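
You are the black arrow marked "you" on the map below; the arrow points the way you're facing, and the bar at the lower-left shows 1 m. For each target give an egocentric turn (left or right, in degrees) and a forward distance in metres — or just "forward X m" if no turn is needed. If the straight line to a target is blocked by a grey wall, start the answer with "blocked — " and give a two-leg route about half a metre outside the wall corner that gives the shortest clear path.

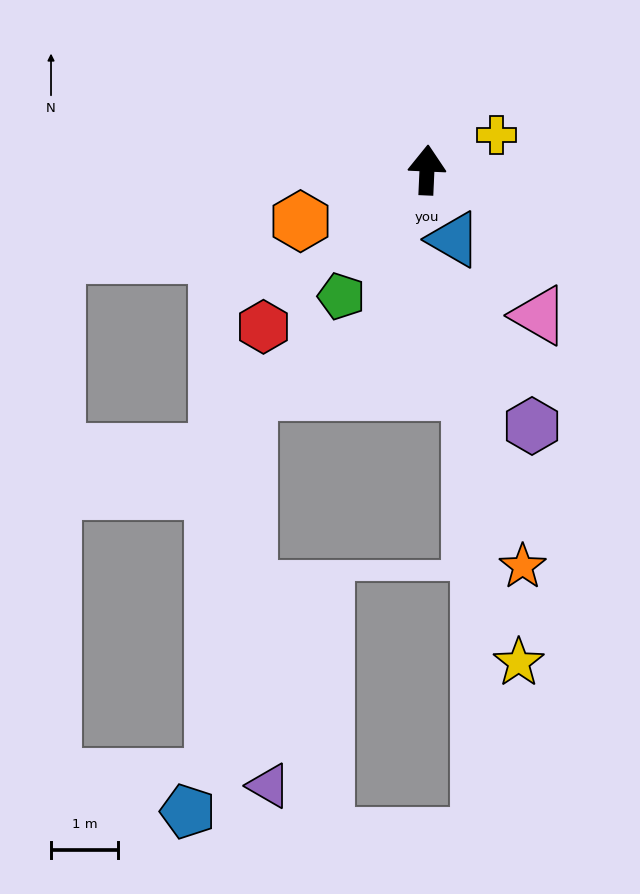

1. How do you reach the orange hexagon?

turn left 115°, forward 2.0 m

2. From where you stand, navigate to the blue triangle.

turn right 156°, forward 1.1 m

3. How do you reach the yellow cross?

turn right 61°, forward 1.2 m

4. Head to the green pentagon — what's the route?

turn left 148°, forward 2.3 m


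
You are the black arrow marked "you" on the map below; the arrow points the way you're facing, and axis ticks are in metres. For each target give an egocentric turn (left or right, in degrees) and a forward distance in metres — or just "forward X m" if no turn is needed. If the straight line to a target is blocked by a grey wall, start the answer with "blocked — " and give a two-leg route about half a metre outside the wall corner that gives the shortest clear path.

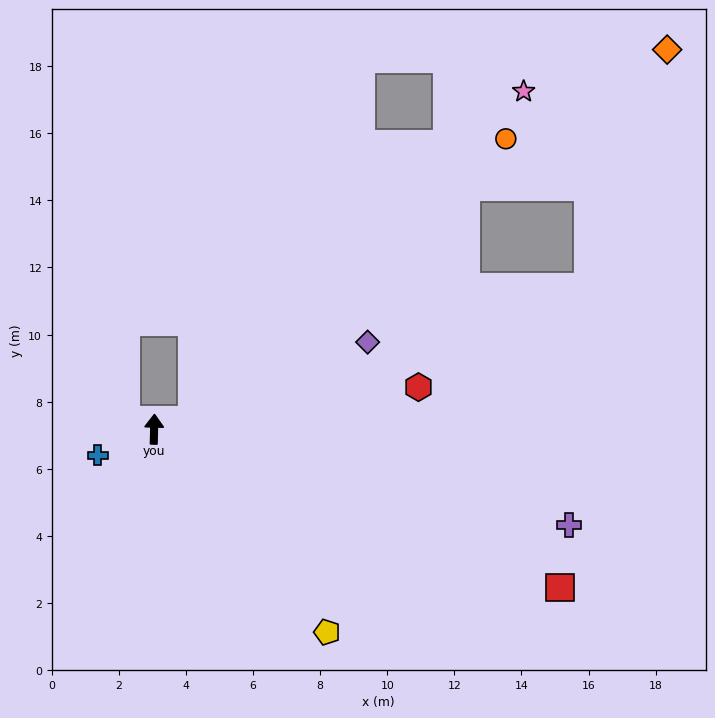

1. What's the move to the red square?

turn right 110°, forward 13.0 m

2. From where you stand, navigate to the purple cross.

turn right 101°, forward 12.7 m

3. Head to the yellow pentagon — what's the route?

turn right 138°, forward 7.9 m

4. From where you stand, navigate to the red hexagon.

turn right 79°, forward 8.0 m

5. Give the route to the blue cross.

turn left 117°, forward 1.9 m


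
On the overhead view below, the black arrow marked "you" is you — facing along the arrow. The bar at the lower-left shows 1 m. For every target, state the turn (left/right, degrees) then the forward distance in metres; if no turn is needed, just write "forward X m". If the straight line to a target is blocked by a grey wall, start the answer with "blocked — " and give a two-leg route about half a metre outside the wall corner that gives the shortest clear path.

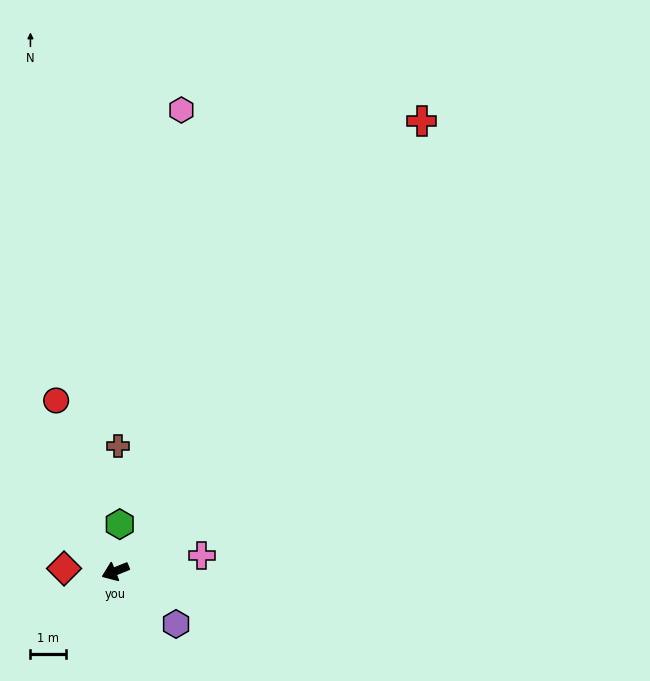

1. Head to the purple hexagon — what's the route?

turn left 117°, forward 2.3 m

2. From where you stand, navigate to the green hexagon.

turn right 117°, forward 1.3 m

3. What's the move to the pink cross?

turn left 168°, forward 2.5 m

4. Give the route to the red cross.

turn right 146°, forward 15.4 m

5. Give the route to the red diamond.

turn right 25°, forward 1.5 m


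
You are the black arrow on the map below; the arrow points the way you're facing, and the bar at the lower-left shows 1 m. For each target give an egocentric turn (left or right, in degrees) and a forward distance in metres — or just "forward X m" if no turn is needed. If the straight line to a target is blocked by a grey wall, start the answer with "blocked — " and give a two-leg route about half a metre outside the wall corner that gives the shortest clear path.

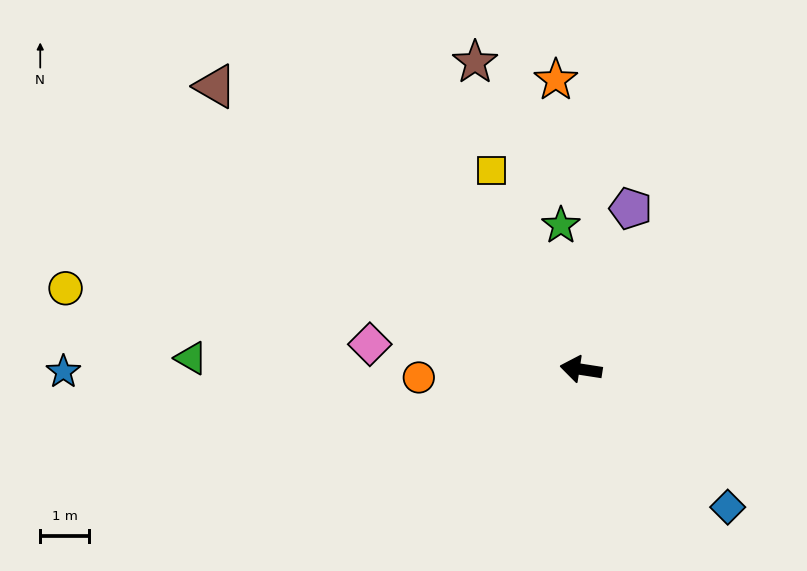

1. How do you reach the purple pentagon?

turn right 98°, forward 3.4 m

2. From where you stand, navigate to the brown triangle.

turn right 29°, forward 9.4 m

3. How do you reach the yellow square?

turn right 57°, forward 4.4 m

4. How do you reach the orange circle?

turn left 12°, forward 3.3 m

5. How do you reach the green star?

turn right 73°, forward 3.0 m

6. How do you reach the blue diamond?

turn left 146°, forward 4.1 m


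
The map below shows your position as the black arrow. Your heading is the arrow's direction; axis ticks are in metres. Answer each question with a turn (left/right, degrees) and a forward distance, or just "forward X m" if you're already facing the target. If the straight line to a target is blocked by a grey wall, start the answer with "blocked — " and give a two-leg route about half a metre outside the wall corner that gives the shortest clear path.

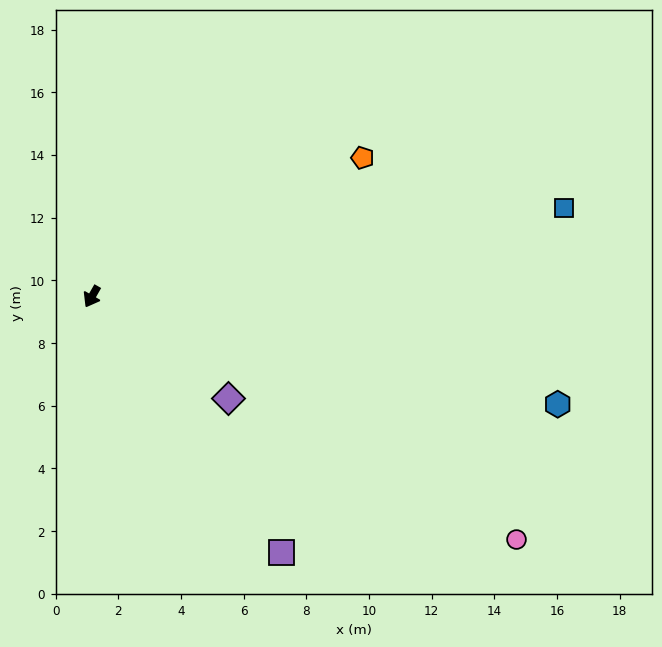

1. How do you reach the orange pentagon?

turn left 147°, forward 9.7 m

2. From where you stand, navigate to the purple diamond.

turn left 83°, forward 5.4 m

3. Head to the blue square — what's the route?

turn left 130°, forward 15.3 m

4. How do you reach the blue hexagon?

turn left 107°, forward 15.3 m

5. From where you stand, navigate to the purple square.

turn left 66°, forward 10.2 m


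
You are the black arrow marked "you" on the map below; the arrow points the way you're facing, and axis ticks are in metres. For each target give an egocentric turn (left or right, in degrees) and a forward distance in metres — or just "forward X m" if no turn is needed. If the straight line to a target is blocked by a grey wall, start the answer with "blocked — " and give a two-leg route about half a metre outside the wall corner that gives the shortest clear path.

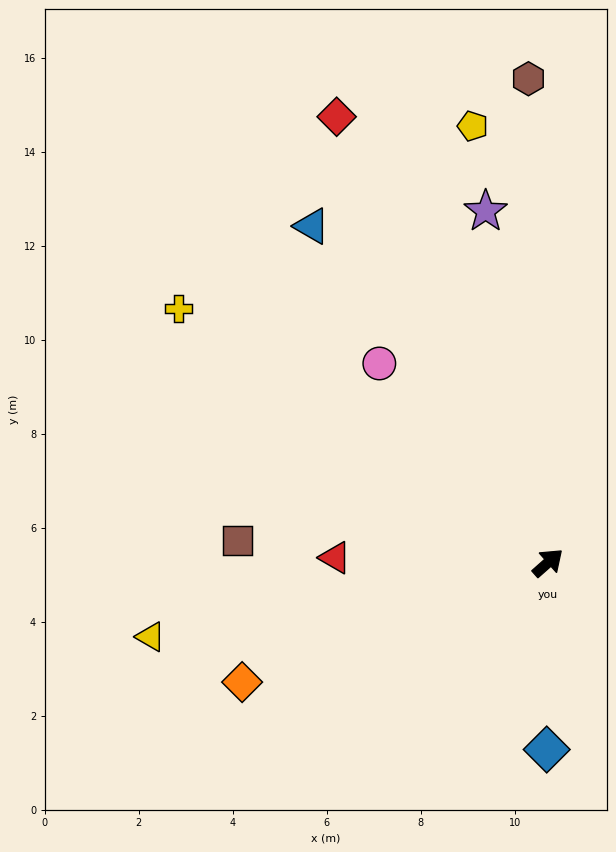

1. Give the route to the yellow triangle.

turn left 149°, forward 8.6 m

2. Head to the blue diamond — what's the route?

turn right 132°, forward 4.0 m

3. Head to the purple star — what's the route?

turn left 59°, forward 7.6 m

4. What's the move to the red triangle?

turn left 137°, forward 4.5 m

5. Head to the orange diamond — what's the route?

turn left 160°, forward 7.0 m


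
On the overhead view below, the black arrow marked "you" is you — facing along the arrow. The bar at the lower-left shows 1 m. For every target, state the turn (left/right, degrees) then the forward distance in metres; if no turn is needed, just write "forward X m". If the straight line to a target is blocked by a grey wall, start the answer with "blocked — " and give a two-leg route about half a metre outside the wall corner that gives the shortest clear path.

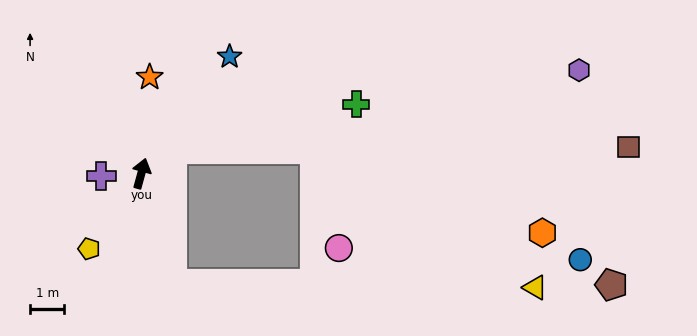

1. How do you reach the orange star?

turn left 10°, forward 2.8 m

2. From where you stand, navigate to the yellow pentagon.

turn left 161°, forward 2.7 m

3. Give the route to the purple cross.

turn left 109°, forward 1.2 m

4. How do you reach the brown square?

blocked — turn right 37°, forward 1.1 m, then turn right 37°, forward 13.3 m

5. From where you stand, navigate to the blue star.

turn right 22°, forward 4.3 m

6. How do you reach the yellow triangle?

blocked — turn right 149°, forward 3.3 m, then turn left 74°, forward 10.6 m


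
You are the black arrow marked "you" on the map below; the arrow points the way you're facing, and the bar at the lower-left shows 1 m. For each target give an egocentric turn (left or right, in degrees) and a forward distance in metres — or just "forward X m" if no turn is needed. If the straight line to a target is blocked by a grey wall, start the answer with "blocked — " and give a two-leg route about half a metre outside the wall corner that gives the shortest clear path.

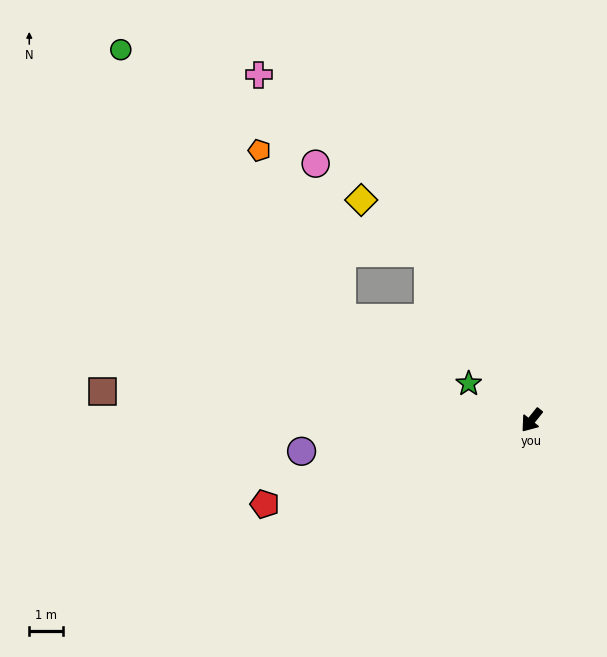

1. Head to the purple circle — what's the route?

turn right 44°, forward 6.9 m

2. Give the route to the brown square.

turn right 55°, forward 12.9 m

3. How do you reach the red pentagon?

turn right 34°, forward 8.4 m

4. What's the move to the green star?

turn right 81°, forward 2.2 m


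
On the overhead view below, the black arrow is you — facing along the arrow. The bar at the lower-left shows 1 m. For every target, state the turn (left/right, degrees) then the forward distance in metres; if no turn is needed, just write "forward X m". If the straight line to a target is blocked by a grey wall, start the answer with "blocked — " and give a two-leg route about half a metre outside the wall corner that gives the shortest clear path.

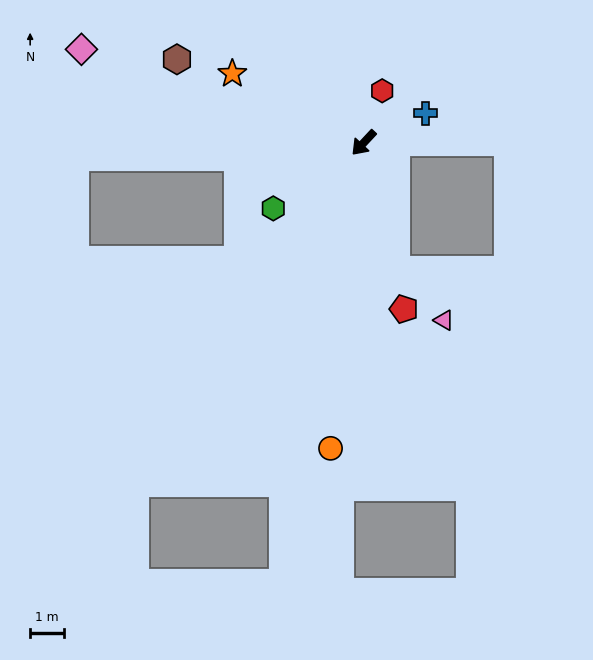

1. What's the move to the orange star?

turn right 75°, forward 4.4 m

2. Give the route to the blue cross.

turn left 158°, forward 2.0 m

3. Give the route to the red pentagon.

turn left 57°, forward 5.0 m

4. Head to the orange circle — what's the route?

turn left 37°, forward 9.1 m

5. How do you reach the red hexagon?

turn right 157°, forward 1.6 m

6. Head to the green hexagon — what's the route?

turn right 11°, forward 3.3 m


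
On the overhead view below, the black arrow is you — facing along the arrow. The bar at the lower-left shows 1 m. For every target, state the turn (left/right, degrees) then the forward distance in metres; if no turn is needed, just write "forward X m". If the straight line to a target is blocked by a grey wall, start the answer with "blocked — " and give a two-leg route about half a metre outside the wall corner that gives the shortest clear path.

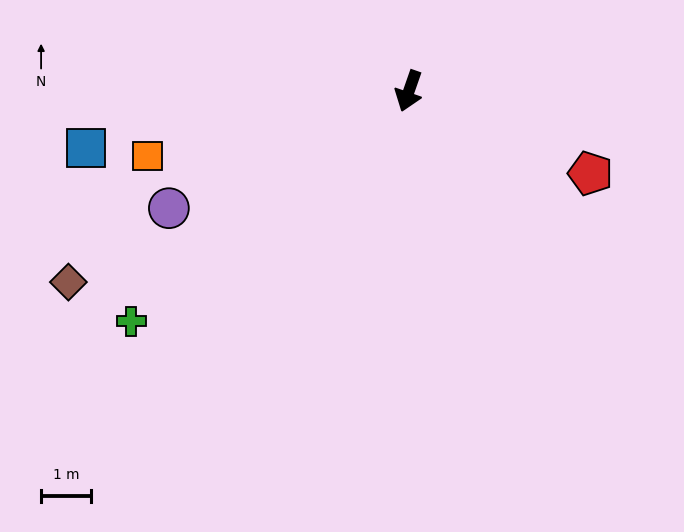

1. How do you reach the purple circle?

turn right 45°, forward 5.3 m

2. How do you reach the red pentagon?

turn left 85°, forward 4.0 m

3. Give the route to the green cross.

turn right 31°, forward 7.2 m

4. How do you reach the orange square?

turn right 57°, forward 5.4 m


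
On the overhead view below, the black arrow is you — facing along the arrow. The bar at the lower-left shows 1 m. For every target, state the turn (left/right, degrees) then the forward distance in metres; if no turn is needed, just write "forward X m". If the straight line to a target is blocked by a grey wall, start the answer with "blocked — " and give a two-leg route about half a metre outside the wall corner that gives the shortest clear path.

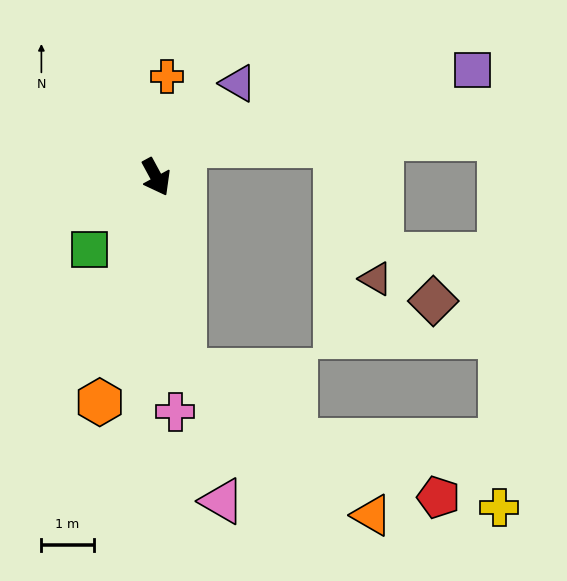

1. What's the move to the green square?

turn right 71°, forward 1.9 m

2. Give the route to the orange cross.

turn left 145°, forward 1.9 m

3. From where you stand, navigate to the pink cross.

turn right 24°, forward 4.5 m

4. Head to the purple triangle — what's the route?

turn left 110°, forward 2.4 m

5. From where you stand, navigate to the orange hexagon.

turn right 43°, forward 4.5 m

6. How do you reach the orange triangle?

blocked — turn right 20°, forward 3.7 m, then turn left 44°, forward 4.5 m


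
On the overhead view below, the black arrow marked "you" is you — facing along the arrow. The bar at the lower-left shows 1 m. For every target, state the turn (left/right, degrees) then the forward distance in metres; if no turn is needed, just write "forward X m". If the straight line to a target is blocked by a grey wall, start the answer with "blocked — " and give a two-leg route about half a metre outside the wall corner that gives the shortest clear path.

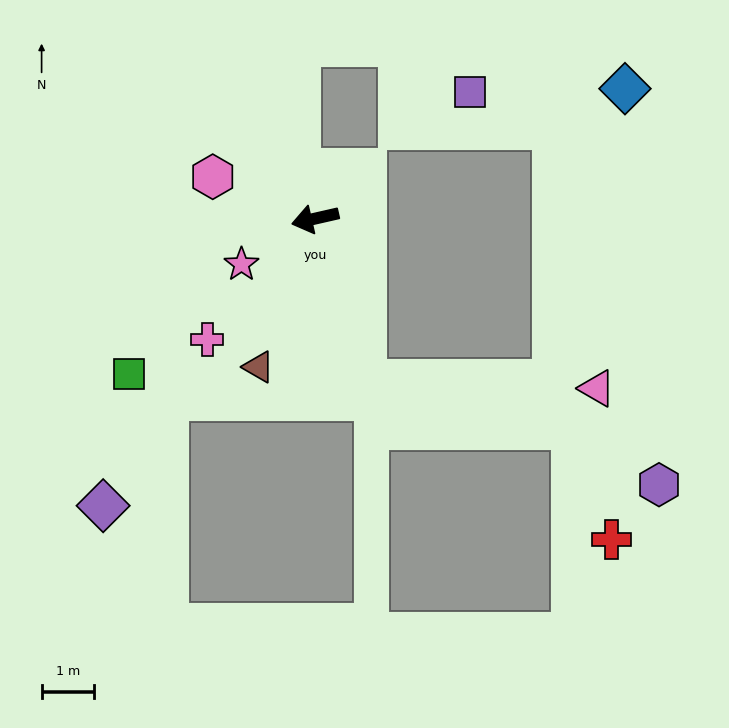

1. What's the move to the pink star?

turn left 19°, forward 1.7 m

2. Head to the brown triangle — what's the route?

turn left 56°, forward 3.0 m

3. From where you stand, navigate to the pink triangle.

blocked — turn left 94°, forward 3.3 m, then turn left 72°, forward 4.4 m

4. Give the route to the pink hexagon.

turn right 35°, forward 2.1 m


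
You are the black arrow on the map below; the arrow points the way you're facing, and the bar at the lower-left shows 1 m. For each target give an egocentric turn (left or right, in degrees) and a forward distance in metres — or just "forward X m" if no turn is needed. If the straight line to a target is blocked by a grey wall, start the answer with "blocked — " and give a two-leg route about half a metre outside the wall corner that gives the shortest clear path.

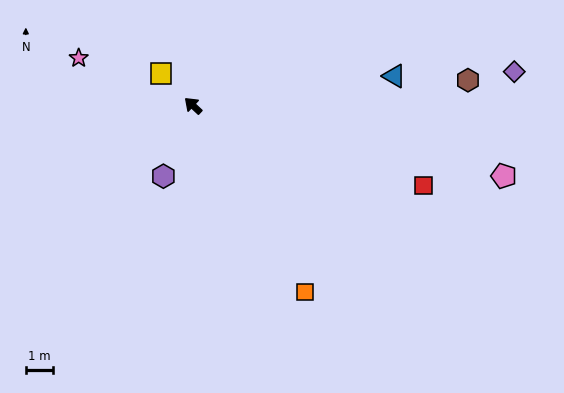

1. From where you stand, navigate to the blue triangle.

turn right 129°, forward 7.4 m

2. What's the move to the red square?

turn right 156°, forward 8.9 m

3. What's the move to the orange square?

turn left 164°, forward 7.9 m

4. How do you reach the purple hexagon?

turn left 110°, forward 2.8 m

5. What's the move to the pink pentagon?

turn right 150°, forward 11.6 m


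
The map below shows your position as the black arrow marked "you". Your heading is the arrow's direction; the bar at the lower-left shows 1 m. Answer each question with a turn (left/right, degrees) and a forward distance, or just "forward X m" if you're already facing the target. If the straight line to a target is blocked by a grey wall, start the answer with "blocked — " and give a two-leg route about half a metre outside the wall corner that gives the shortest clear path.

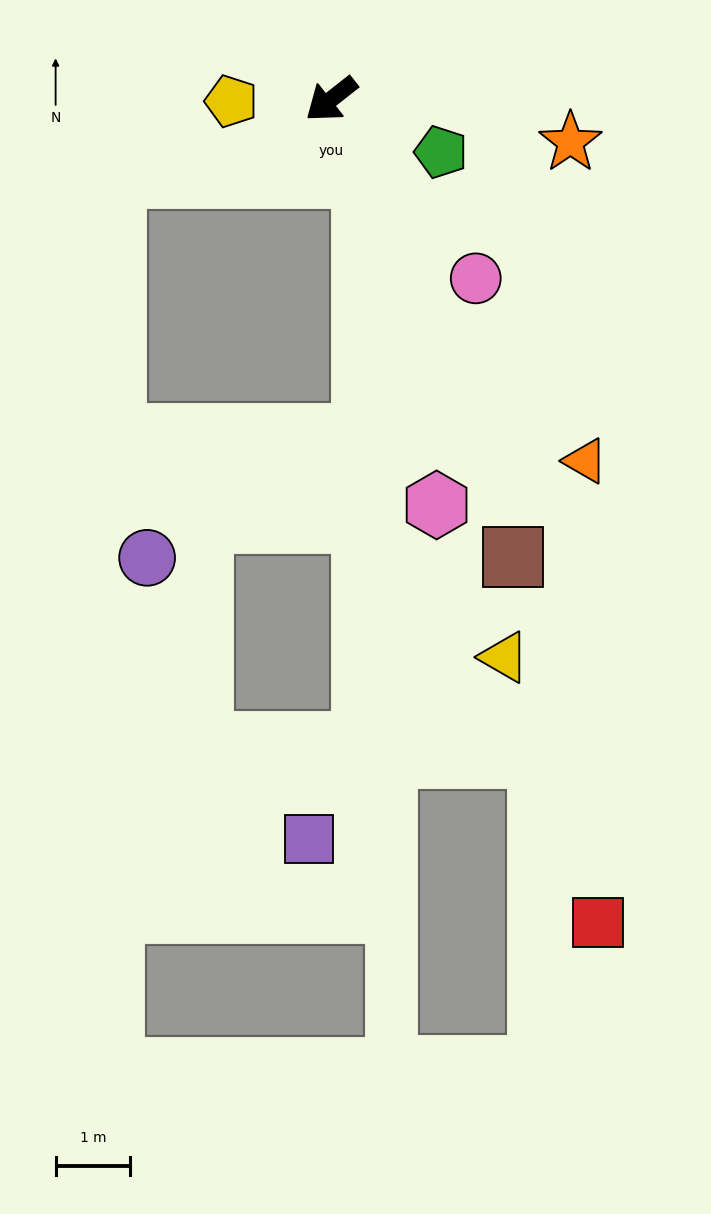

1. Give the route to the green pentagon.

turn left 116°, forward 1.6 m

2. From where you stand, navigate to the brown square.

turn left 73°, forward 6.6 m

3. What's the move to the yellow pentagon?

turn right 37°, forward 1.3 m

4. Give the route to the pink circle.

turn left 91°, forward 3.1 m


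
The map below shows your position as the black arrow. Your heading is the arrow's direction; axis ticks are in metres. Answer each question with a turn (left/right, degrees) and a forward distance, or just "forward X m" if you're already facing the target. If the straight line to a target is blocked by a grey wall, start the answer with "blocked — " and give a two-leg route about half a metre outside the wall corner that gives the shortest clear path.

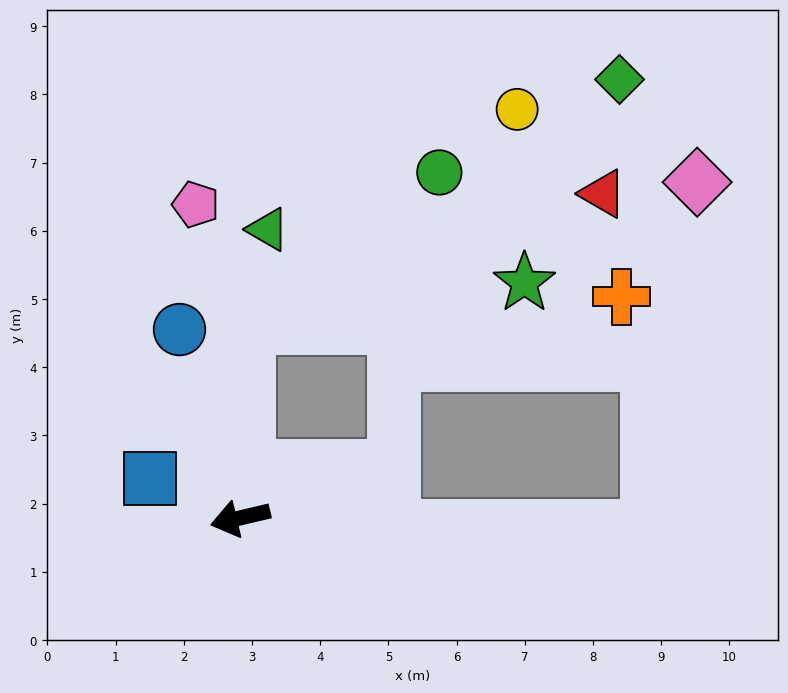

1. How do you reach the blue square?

turn right 37°, forward 1.4 m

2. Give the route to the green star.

blocked — turn right 105°, forward 2.8 m, then turn right 80°, forward 4.1 m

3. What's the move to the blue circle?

turn right 85°, forward 2.9 m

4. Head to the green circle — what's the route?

blocked — turn right 105°, forward 2.8 m, then turn right 50°, forward 3.6 m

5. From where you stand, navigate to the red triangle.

blocked — turn right 105°, forward 2.8 m, then turn right 68°, forward 5.6 m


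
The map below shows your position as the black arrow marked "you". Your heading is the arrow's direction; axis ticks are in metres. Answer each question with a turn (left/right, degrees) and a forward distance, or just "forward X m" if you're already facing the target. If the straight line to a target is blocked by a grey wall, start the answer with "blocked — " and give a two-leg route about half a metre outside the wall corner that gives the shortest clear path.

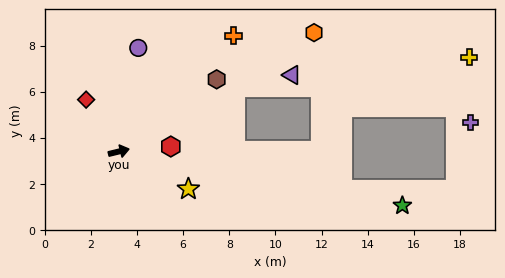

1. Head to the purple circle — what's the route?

turn left 66°, forward 4.6 m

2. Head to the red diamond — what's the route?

turn left 109°, forward 2.7 m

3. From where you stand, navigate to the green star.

turn right 24°, forward 12.5 m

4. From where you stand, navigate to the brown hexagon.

turn left 23°, forward 5.3 m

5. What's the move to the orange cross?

turn left 32°, forward 7.1 m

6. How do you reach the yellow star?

turn right 42°, forward 3.4 m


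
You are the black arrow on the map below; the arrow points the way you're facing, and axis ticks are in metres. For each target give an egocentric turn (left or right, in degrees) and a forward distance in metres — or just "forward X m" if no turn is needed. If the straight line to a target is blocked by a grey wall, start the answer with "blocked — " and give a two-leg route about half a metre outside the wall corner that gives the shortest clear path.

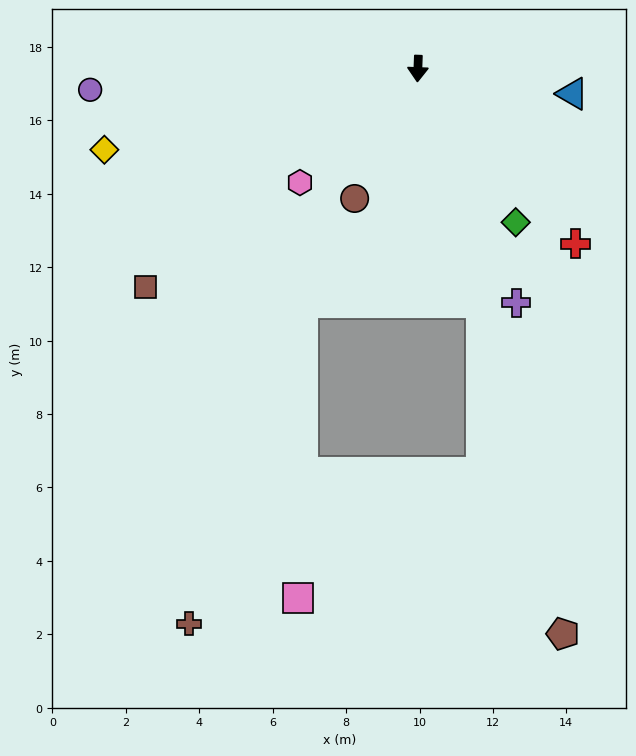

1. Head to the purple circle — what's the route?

turn right 84°, forward 8.9 m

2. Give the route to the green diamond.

turn left 35°, forward 5.0 m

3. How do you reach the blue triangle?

turn left 83°, forward 4.3 m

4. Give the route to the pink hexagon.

turn right 44°, forward 4.5 m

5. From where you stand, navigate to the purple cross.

turn left 25°, forward 6.9 m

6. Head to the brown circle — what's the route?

turn right 24°, forward 3.9 m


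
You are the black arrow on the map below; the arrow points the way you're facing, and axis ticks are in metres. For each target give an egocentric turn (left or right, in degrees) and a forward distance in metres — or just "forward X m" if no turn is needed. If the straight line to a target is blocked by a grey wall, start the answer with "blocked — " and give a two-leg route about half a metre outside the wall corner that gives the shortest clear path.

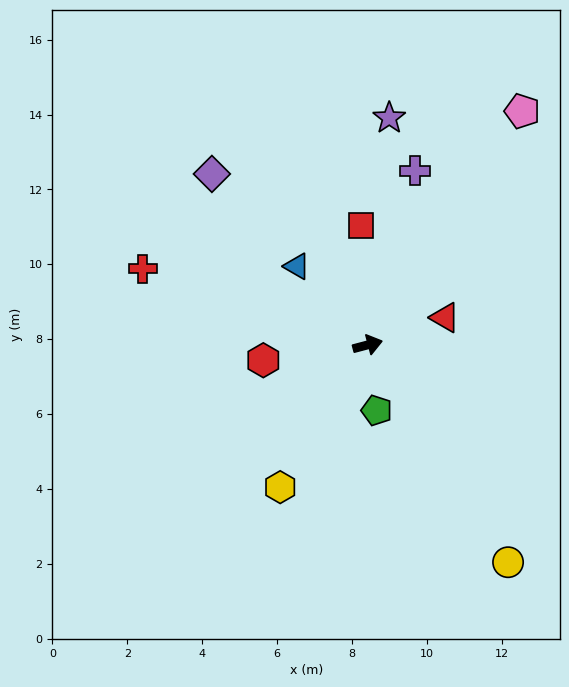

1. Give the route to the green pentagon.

turn right 97°, forward 1.8 m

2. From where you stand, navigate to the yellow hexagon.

turn right 136°, forward 4.5 m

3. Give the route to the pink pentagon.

turn left 42°, forward 7.5 m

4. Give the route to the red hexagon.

turn left 174°, forward 2.8 m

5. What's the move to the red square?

turn left 78°, forward 3.2 m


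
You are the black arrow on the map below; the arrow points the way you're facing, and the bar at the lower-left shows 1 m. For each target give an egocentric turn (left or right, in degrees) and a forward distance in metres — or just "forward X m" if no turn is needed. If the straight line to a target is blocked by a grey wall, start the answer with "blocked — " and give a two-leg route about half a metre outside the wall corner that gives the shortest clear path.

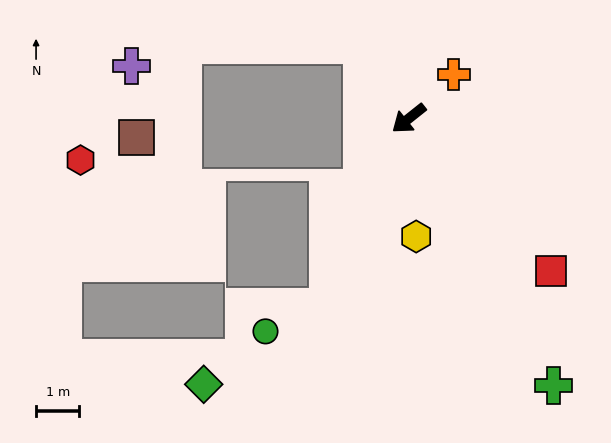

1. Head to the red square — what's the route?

turn left 94°, forward 4.8 m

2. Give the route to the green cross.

turn left 80°, forward 7.0 m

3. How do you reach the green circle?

blocked — turn left 28°, forward 4.7 m, then turn right 44°, forward 1.5 m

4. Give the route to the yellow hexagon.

turn left 55°, forward 2.7 m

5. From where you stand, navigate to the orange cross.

turn right 174°, forward 1.5 m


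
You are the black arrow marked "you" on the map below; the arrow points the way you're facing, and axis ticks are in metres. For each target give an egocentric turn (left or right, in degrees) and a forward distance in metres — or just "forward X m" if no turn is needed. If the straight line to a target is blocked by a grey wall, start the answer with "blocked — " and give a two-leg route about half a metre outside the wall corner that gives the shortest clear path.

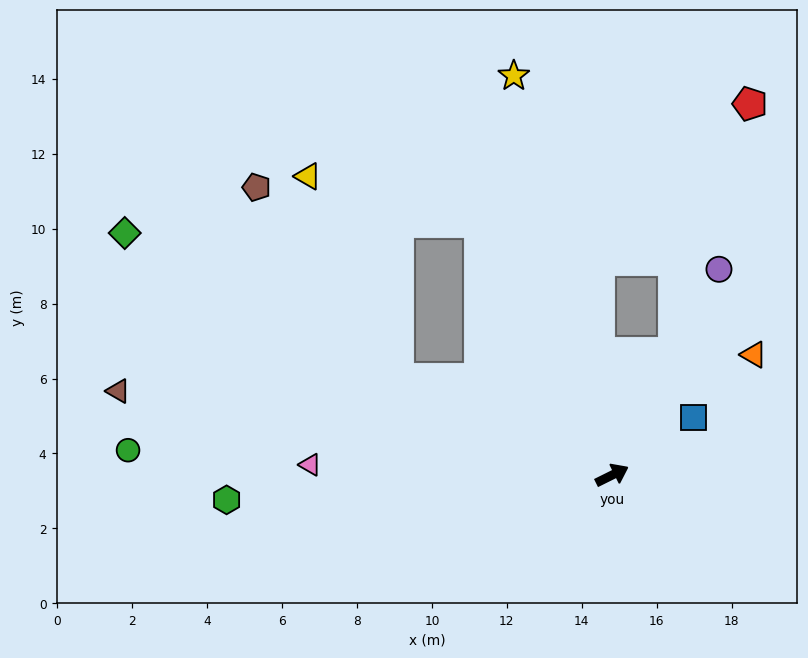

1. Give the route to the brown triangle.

turn left 144°, forward 13.4 m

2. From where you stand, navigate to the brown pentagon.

blocked — turn left 129°, forward 6.2 m, then turn right 29°, forward 6.4 m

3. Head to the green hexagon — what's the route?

turn left 157°, forward 10.3 m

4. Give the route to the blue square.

turn left 9°, forward 2.7 m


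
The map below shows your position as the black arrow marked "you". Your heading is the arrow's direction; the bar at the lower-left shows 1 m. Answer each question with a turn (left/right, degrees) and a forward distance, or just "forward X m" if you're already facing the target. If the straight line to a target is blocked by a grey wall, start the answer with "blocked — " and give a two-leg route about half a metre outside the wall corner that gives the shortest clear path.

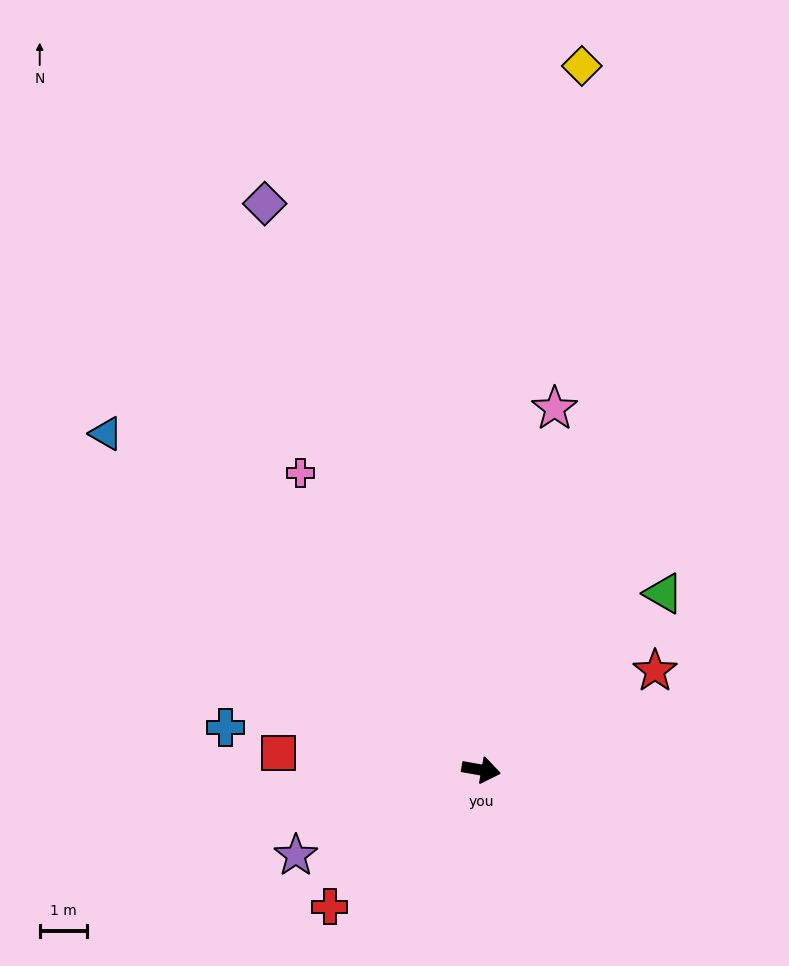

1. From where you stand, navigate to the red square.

turn right 175°, forward 4.3 m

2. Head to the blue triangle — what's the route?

turn left 148°, forward 10.6 m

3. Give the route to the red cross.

turn right 128°, forward 4.3 m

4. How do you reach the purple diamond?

turn left 121°, forward 12.7 m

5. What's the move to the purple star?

turn right 145°, forward 4.3 m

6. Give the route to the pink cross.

turn left 131°, forward 7.3 m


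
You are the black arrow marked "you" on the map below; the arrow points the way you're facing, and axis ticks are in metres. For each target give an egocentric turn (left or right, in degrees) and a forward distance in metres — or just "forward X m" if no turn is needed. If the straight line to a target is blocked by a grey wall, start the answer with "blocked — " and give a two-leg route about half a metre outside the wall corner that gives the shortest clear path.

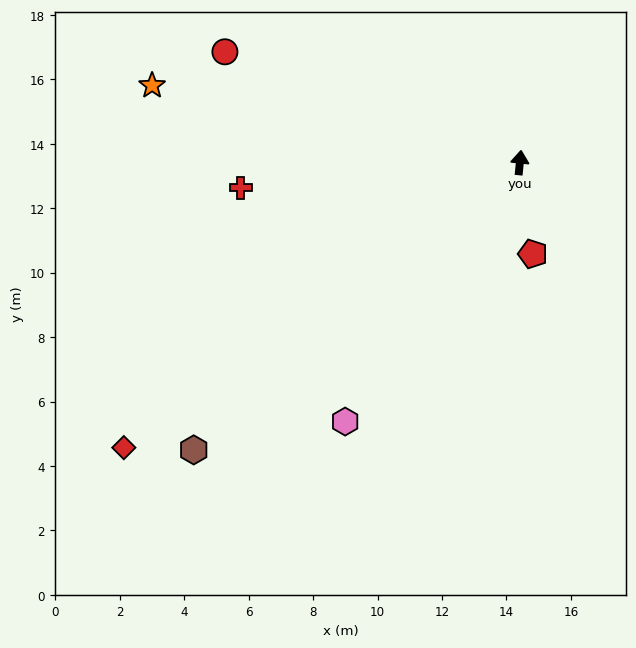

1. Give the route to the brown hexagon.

turn left 137°, forward 13.5 m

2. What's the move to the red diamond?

turn left 131°, forward 15.1 m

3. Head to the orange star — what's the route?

turn left 84°, forward 11.7 m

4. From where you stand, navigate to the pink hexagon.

turn left 152°, forward 9.7 m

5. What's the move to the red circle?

turn left 75°, forward 9.8 m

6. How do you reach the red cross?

turn left 101°, forward 8.7 m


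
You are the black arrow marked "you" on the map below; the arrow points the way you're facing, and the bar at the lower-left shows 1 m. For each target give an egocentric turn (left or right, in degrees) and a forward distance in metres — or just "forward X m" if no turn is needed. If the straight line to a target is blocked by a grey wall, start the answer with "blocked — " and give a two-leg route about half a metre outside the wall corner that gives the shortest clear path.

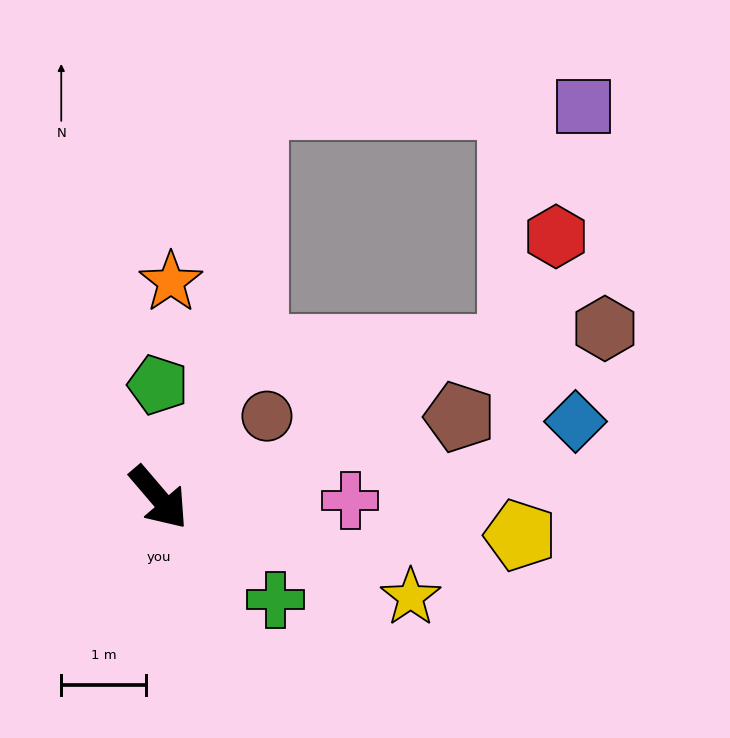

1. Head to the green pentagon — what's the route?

turn left 140°, forward 1.3 m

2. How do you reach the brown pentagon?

turn left 64°, forward 3.7 m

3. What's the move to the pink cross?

turn left 49°, forward 2.3 m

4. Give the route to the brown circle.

turn left 86°, forward 1.6 m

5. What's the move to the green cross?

turn left 8°, forward 1.8 m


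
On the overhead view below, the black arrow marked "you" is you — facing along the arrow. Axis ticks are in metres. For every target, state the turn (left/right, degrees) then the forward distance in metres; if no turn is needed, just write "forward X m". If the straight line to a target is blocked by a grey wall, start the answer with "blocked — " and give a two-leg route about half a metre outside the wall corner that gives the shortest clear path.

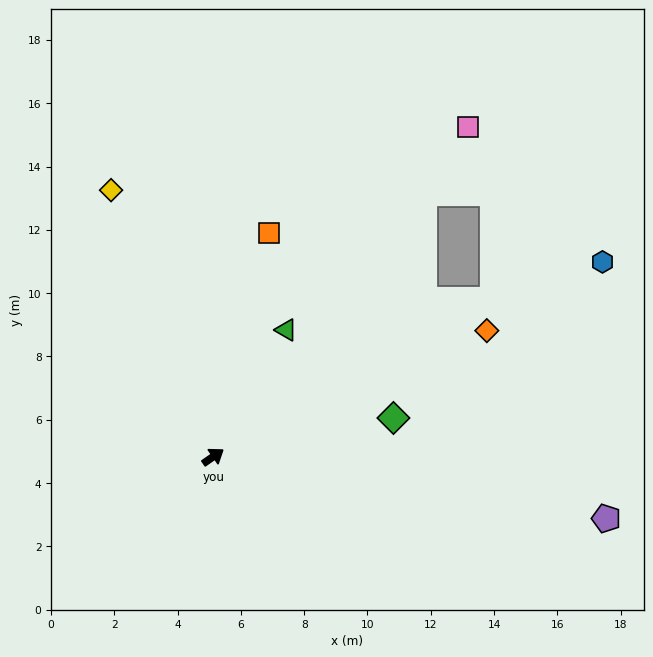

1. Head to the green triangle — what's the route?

turn left 25°, forward 4.6 m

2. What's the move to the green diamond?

turn right 23°, forward 5.8 m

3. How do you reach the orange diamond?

turn right 10°, forward 9.5 m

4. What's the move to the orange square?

turn left 41°, forward 7.3 m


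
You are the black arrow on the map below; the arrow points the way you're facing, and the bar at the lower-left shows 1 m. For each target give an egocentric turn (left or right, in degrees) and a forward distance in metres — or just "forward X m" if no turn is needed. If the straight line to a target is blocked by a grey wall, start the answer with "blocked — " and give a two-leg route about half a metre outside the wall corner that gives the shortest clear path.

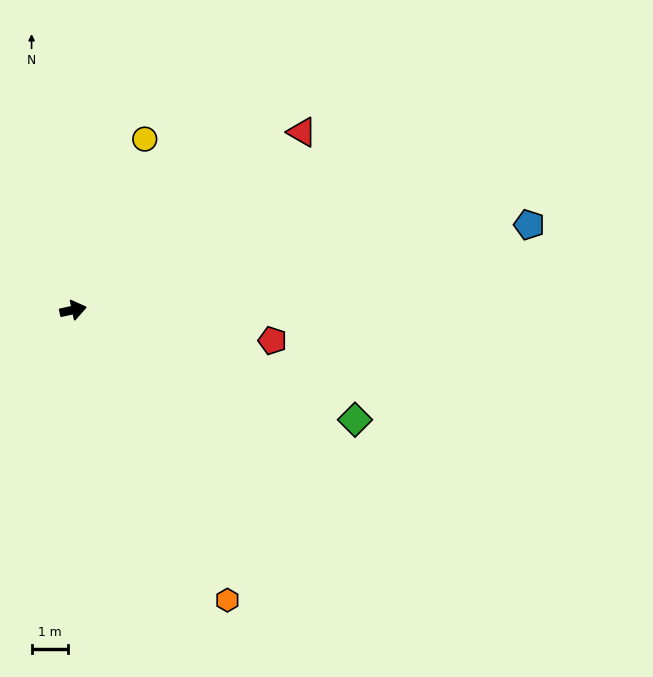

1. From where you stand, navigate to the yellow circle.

turn left 55°, forward 5.1 m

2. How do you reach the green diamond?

turn right 33°, forward 8.4 m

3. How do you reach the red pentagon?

turn right 21°, forward 5.6 m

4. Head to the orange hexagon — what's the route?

turn right 74°, forward 9.1 m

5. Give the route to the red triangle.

turn left 26°, forward 8.0 m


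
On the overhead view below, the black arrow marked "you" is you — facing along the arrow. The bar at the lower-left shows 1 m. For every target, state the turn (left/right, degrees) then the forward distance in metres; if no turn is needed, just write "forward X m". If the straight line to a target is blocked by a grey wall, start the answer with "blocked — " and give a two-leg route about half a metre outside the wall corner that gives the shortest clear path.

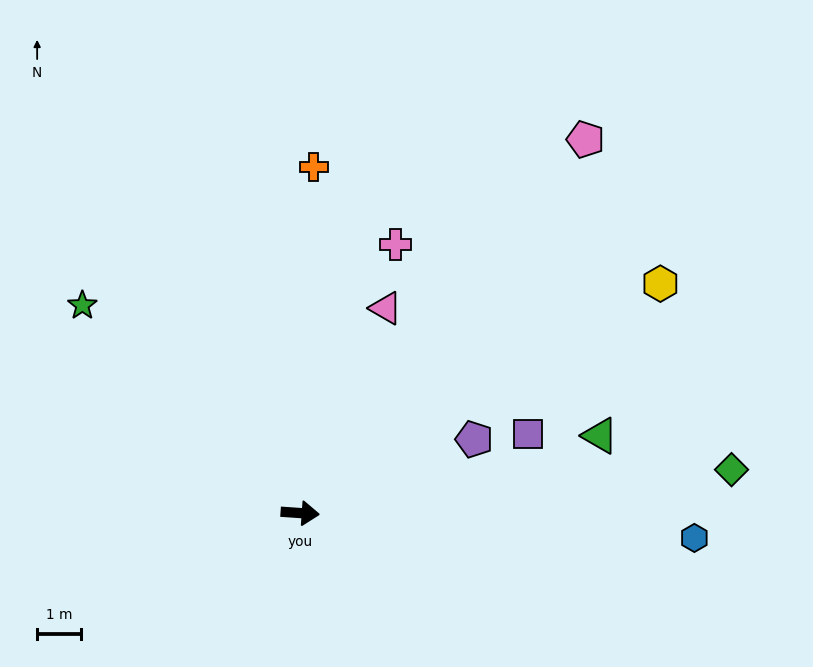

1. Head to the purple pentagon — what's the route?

turn left 27°, forward 4.3 m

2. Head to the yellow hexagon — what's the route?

turn left 36°, forward 9.8 m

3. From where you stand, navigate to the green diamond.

turn left 10°, forward 9.9 m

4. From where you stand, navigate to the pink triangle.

turn left 71°, forward 5.1 m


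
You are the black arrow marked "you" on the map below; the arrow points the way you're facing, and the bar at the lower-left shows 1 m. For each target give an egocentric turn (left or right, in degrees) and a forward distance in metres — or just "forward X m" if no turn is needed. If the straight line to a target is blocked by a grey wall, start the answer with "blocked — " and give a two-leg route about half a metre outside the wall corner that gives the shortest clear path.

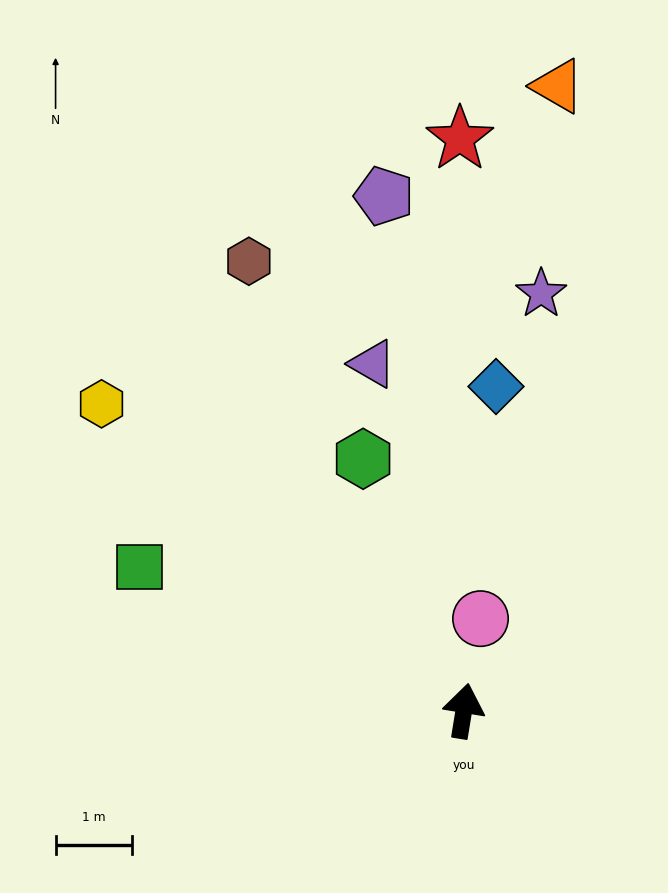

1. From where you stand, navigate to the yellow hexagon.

turn left 59°, forward 6.2 m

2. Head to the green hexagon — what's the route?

turn left 31°, forward 3.6 m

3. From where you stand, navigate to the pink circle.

forward 1.2 m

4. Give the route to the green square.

turn left 75°, forward 4.6 m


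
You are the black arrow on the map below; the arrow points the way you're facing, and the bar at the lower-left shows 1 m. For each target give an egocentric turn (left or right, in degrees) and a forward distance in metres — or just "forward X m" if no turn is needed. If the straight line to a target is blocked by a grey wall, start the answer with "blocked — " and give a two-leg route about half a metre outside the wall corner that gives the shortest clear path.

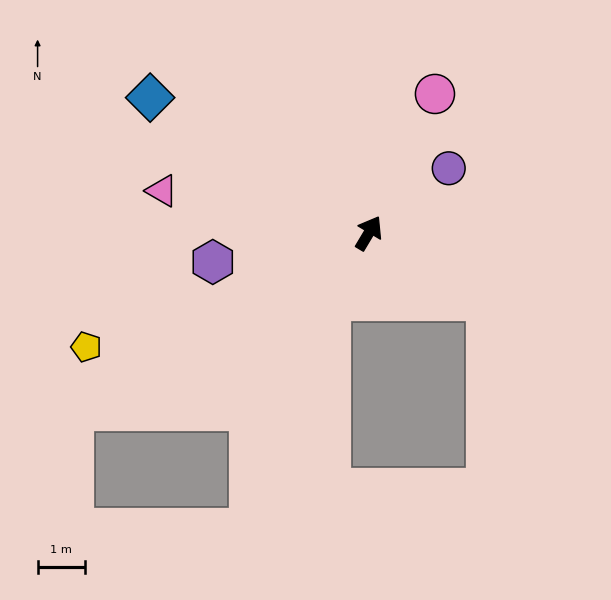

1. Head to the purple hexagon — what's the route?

turn left 131°, forward 3.3 m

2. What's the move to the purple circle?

turn right 20°, forward 2.2 m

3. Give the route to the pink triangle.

turn left 109°, forward 4.4 m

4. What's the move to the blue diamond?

turn left 89°, forward 5.4 m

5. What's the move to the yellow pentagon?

turn left 143°, forward 6.4 m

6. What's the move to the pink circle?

turn left 5°, forward 3.2 m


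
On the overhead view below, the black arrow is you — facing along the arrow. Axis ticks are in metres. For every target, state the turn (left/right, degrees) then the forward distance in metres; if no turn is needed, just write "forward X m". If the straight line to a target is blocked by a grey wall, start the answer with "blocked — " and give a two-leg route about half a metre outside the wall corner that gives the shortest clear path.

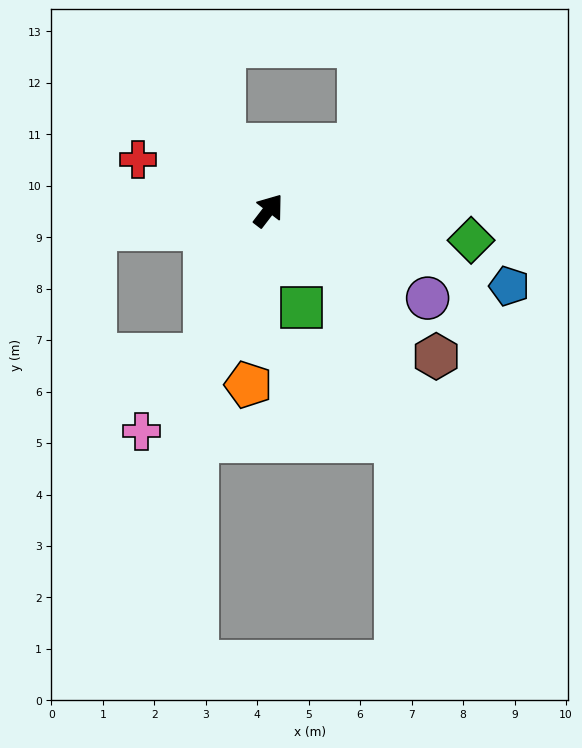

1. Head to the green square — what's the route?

turn right 124°, forward 2.0 m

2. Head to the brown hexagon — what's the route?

turn right 94°, forward 4.3 m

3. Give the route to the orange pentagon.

turn right 149°, forward 3.4 m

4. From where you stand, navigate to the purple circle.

turn right 81°, forward 3.5 m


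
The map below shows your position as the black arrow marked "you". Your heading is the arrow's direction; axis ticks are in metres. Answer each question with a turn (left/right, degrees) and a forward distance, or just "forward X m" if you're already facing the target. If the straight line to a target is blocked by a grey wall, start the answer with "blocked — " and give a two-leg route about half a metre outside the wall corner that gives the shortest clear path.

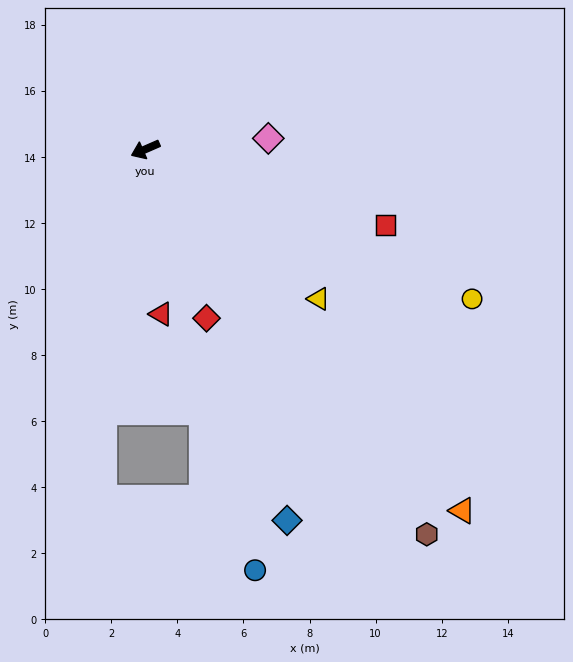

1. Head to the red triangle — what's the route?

turn left 72°, forward 5.0 m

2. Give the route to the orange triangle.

turn left 108°, forward 14.5 m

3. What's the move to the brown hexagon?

turn left 103°, forward 14.4 m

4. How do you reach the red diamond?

turn left 86°, forward 5.4 m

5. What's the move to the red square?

turn left 139°, forward 7.6 m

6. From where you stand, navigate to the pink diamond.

turn left 161°, forward 3.7 m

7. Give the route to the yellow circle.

turn left 132°, forward 10.9 m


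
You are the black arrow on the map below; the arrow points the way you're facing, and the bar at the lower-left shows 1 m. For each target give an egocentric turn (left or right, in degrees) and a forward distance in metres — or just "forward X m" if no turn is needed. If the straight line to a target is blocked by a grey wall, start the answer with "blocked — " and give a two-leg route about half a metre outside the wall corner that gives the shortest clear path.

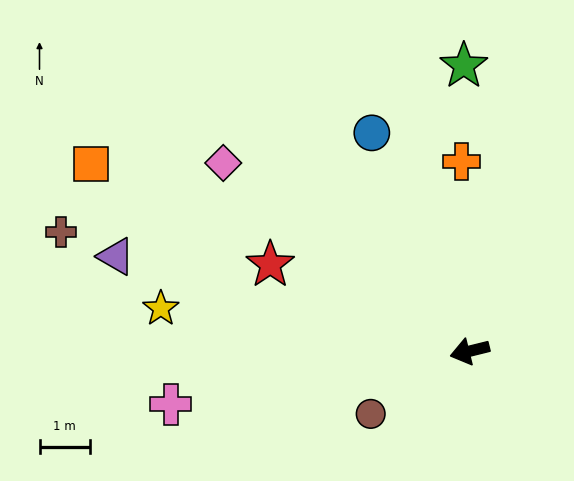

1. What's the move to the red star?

turn right 37°, forward 4.3 m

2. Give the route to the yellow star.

turn right 22°, forward 6.2 m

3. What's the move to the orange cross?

turn right 101°, forward 3.8 m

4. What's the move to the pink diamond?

turn right 51°, forward 6.2 m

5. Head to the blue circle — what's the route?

turn right 80°, forward 4.8 m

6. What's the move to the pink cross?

turn right 4°, forward 6.1 m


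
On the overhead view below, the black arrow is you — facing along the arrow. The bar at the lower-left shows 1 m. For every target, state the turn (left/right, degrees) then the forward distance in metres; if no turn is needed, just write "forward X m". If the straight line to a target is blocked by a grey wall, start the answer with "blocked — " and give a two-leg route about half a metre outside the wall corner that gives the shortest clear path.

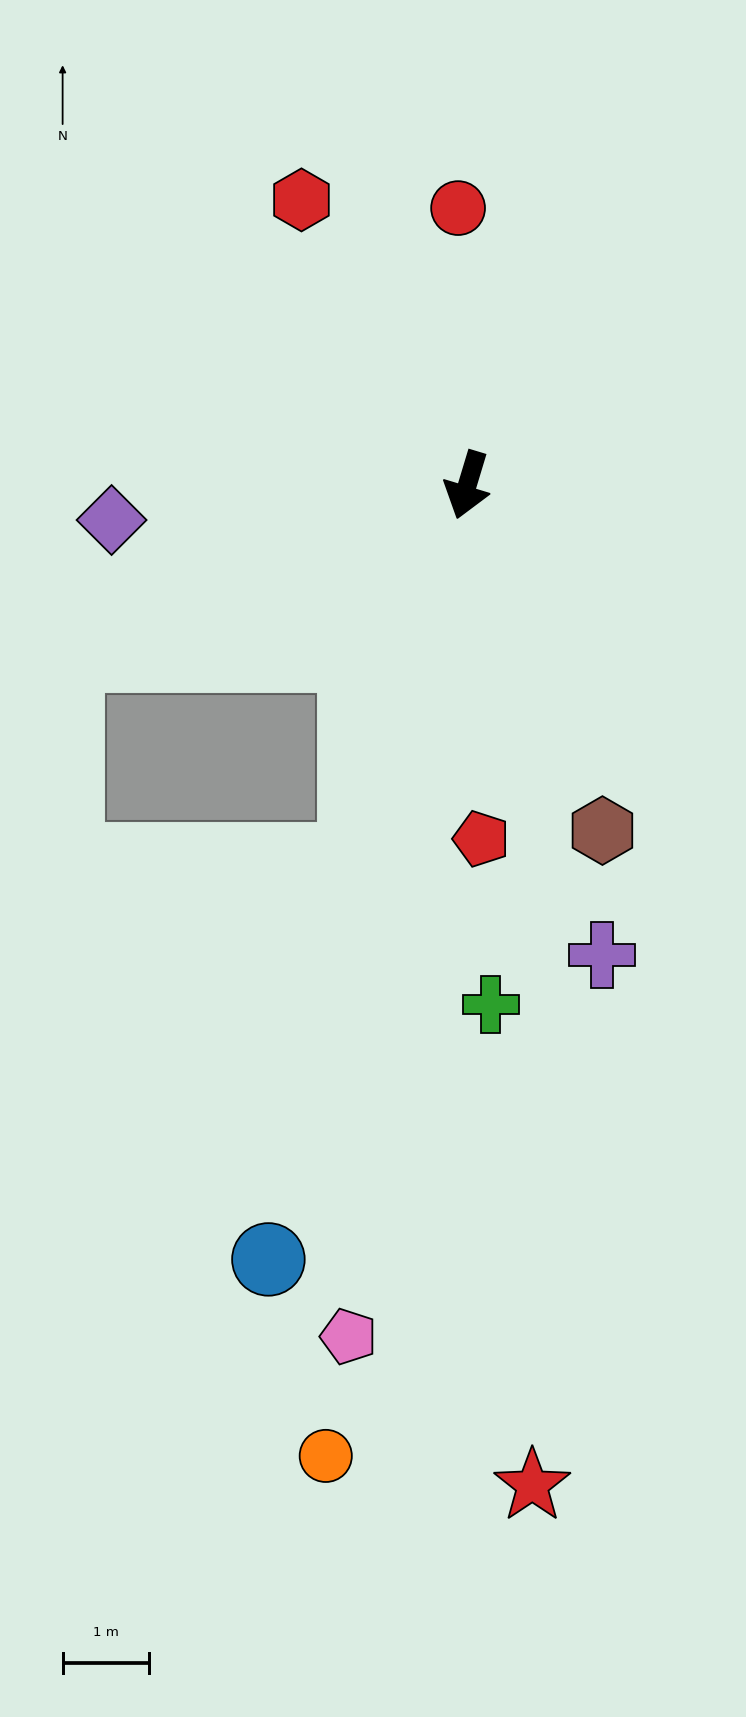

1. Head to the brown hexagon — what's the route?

turn left 38°, forward 4.3 m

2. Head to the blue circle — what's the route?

turn left 2°, forward 9.2 m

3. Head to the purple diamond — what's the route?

turn right 68°, forward 4.1 m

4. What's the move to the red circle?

turn right 161°, forward 3.2 m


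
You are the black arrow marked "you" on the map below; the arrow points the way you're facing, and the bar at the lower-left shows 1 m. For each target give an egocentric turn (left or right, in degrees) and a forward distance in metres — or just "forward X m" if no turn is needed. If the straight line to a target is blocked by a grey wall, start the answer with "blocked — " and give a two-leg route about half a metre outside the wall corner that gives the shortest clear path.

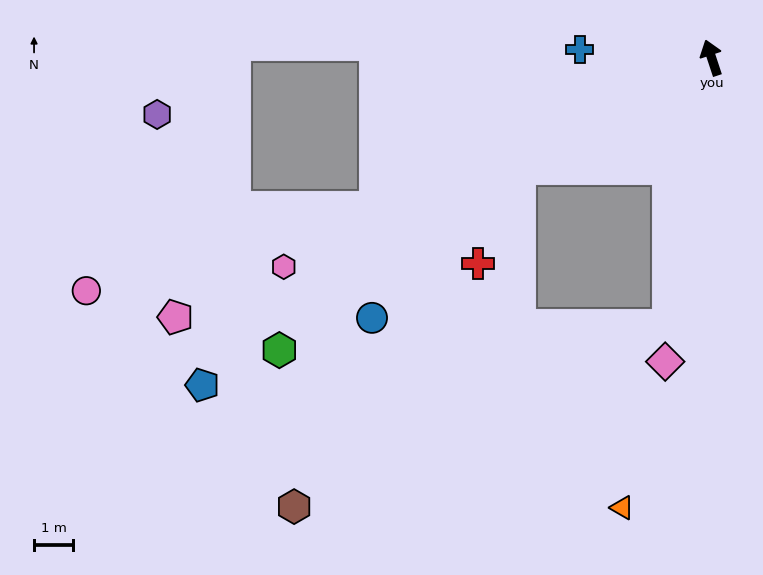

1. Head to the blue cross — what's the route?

turn left 68°, forward 3.4 m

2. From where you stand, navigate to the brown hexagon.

blocked — turn left 153°, forward 7.0 m, then turn right 56°, forward 10.7 m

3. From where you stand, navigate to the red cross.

blocked — turn left 102°, forward 5.7 m, then turn left 36°, forward 2.7 m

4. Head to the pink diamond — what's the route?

turn left 153°, forward 7.9 m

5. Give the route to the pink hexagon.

turn left 98°, forward 12.2 m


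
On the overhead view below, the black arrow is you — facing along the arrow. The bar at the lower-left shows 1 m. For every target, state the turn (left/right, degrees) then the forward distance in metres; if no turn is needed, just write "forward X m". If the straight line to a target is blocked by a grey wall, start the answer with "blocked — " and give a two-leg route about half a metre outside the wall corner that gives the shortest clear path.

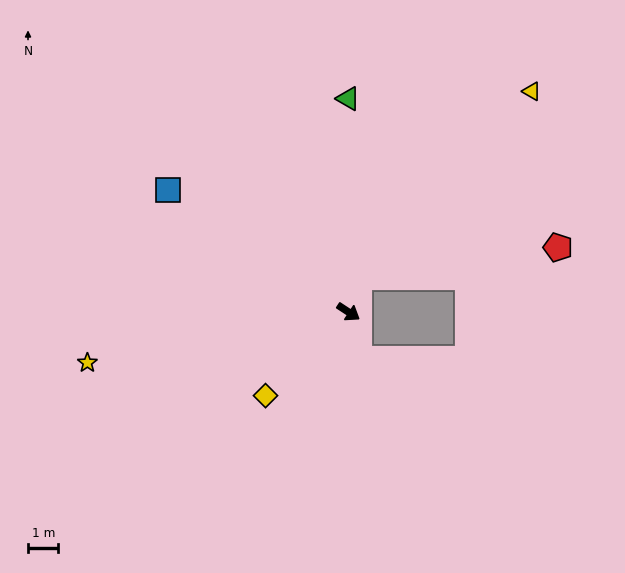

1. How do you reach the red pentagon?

blocked — turn left 106°, forward 1.2 m, then turn right 64°, forward 6.6 m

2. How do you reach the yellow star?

turn right 136°, forward 8.7 m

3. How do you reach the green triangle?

turn left 123°, forward 7.0 m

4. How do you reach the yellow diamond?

turn right 102°, forward 3.9 m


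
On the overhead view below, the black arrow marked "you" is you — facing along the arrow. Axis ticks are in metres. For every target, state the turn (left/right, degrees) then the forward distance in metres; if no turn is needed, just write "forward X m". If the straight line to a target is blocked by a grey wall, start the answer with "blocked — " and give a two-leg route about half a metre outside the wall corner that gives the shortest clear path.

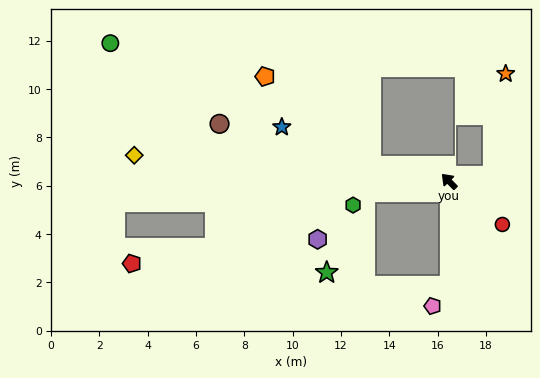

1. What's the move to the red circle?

turn right 173°, forward 2.8 m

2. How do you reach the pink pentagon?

blocked — turn left 136°, forward 4.3 m, then turn right 42°, forward 1.1 m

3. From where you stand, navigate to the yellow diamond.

turn left 41°, forward 13.1 m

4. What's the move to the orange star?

blocked — turn right 128°, forward 1.8 m, then turn left 77°, forward 4.3 m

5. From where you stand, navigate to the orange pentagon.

blocked — turn left 34°, forward 3.3 m, then turn right 28°, forward 5.7 m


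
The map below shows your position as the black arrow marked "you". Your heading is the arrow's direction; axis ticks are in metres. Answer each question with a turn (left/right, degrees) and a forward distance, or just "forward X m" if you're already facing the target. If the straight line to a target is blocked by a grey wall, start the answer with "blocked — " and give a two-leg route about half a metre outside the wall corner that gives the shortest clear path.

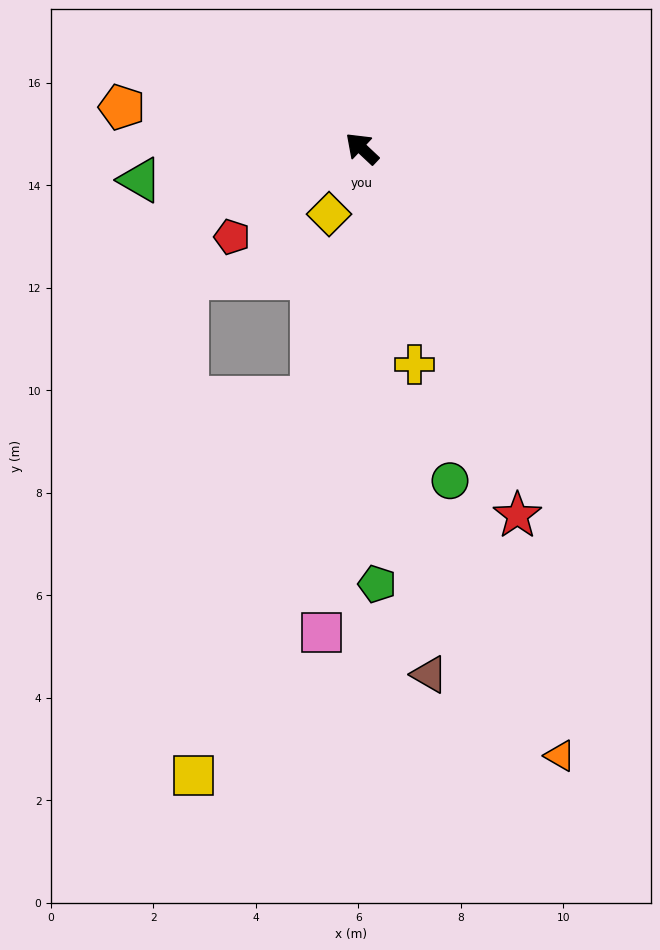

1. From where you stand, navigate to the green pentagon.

turn left 135°, forward 8.5 m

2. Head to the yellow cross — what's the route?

turn left 147°, forward 4.3 m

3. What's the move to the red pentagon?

turn left 77°, forward 3.1 m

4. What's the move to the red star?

turn left 156°, forward 7.8 m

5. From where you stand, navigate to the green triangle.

turn left 51°, forward 4.4 m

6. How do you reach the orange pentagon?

turn left 33°, forward 4.8 m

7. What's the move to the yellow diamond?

turn left 107°, forward 1.4 m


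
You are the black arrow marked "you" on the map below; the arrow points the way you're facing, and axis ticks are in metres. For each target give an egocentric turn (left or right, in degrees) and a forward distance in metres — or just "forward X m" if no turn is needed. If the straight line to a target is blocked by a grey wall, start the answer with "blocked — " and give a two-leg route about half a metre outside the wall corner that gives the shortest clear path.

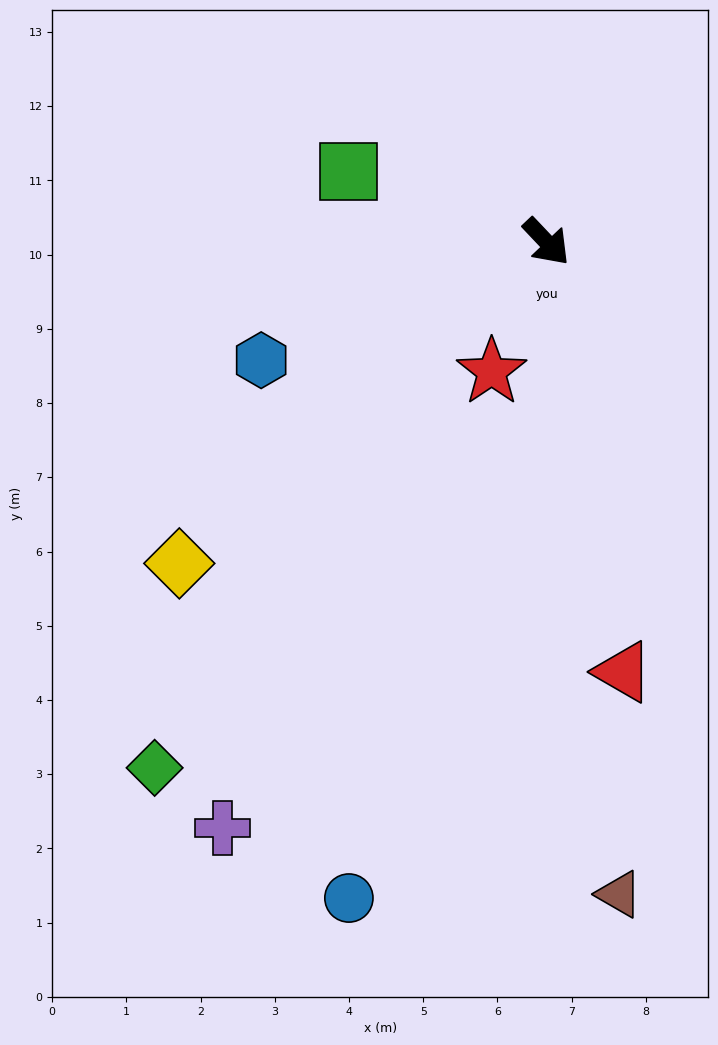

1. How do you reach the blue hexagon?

turn right 111°, forward 4.2 m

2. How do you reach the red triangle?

turn right 33°, forward 5.9 m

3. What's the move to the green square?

turn right 153°, forward 2.8 m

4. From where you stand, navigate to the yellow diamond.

turn right 92°, forward 6.6 m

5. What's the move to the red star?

turn right 66°, forward 1.9 m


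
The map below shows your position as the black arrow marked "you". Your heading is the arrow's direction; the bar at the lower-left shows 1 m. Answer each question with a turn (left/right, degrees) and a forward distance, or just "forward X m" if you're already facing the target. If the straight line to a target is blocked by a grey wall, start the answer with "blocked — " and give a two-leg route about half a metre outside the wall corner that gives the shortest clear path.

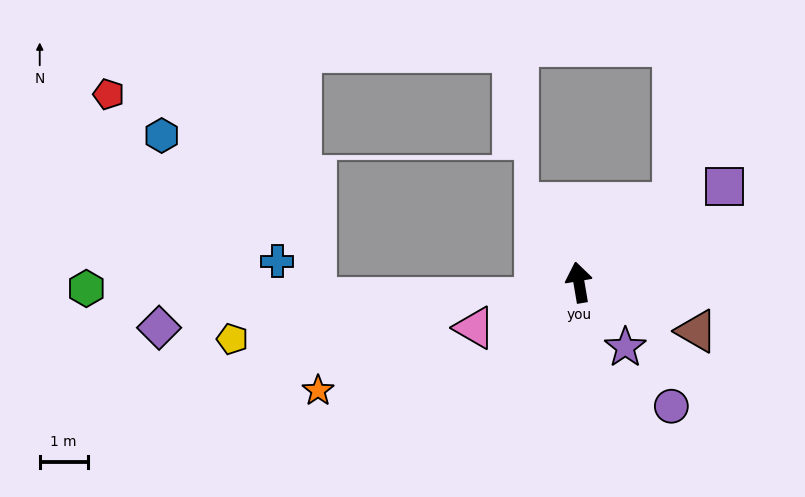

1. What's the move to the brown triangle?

turn right 122°, forward 2.7 m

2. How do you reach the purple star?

turn right 154°, forward 1.7 m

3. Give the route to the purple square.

turn right 66°, forward 3.6 m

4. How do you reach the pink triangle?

turn left 104°, forward 2.4 m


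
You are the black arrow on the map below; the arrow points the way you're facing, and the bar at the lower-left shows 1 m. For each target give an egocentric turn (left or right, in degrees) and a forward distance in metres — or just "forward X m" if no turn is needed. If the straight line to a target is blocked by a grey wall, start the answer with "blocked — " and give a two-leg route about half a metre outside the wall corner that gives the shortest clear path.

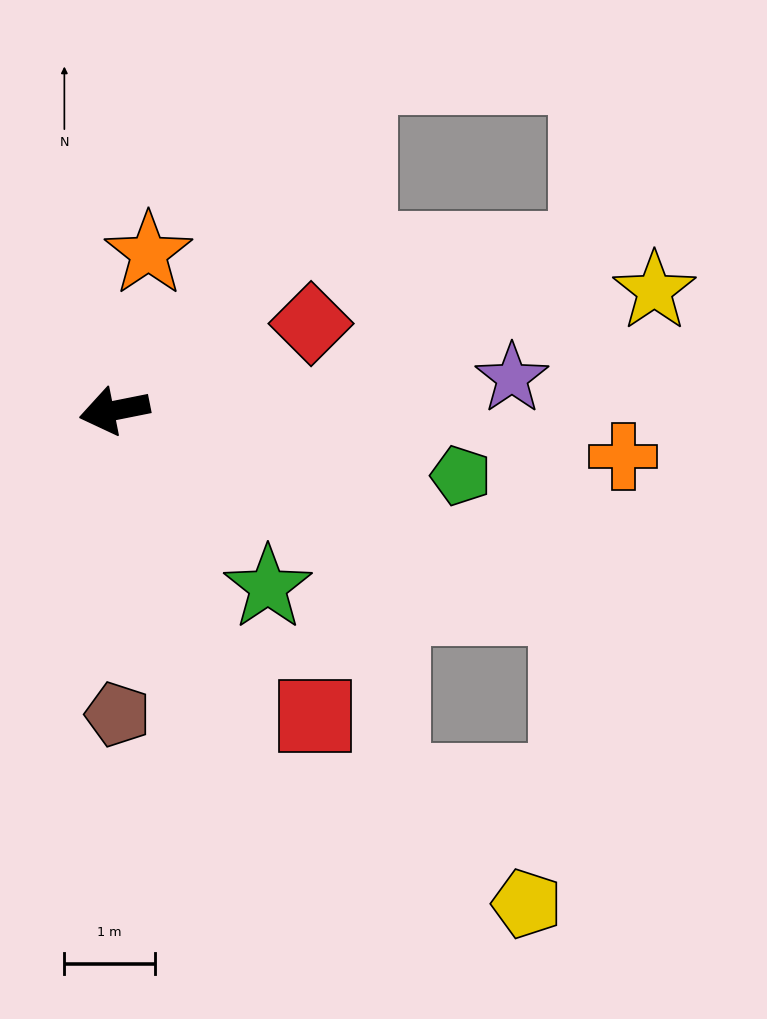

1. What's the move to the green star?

turn left 120°, forward 2.6 m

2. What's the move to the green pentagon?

turn left 158°, forward 3.9 m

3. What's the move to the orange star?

turn right 114°, forward 1.8 m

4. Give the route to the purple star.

turn left 173°, forward 4.4 m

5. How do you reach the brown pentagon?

turn left 79°, forward 3.4 m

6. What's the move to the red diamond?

turn right 167°, forward 2.4 m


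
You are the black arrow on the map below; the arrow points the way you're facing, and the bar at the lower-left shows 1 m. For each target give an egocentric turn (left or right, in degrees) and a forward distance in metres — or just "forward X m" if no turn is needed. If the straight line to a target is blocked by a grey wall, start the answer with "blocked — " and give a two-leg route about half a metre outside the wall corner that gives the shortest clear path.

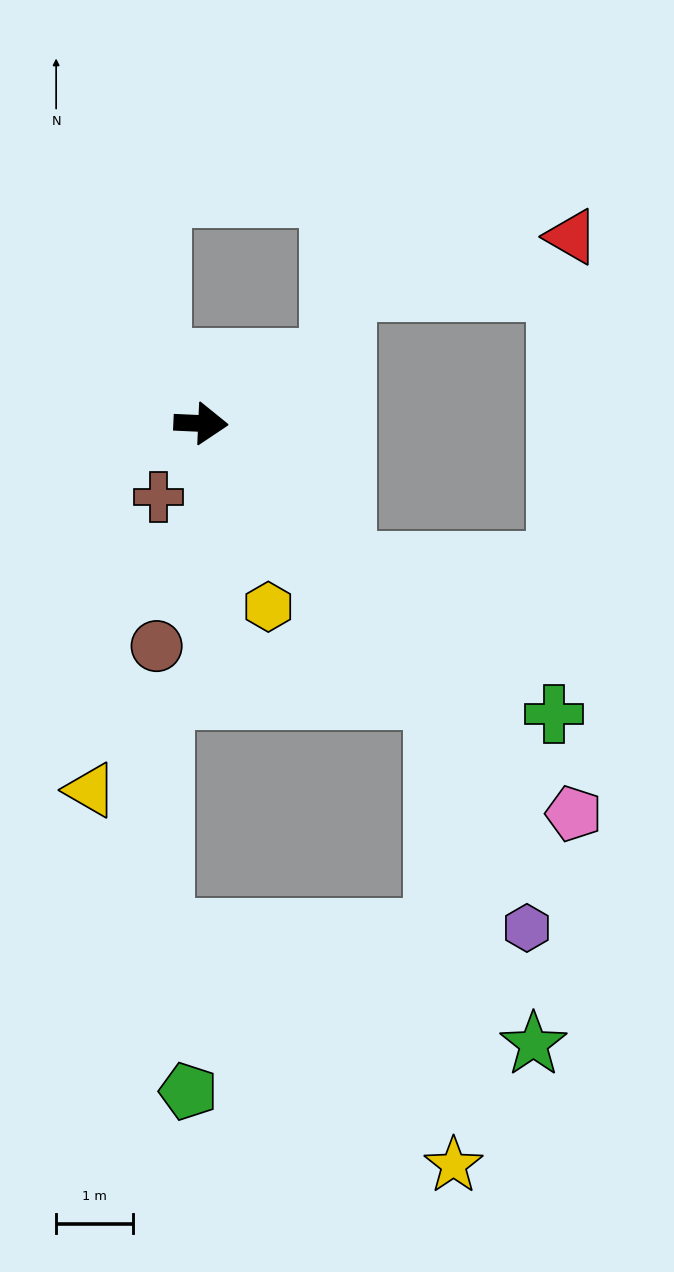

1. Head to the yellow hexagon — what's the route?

turn right 67°, forward 2.6 m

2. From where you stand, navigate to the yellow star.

blocked — turn right 47°, forward 4.7 m, then turn right 38°, forward 6.1 m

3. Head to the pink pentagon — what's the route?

turn right 44°, forward 7.1 m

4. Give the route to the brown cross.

turn right 118°, forward 1.1 m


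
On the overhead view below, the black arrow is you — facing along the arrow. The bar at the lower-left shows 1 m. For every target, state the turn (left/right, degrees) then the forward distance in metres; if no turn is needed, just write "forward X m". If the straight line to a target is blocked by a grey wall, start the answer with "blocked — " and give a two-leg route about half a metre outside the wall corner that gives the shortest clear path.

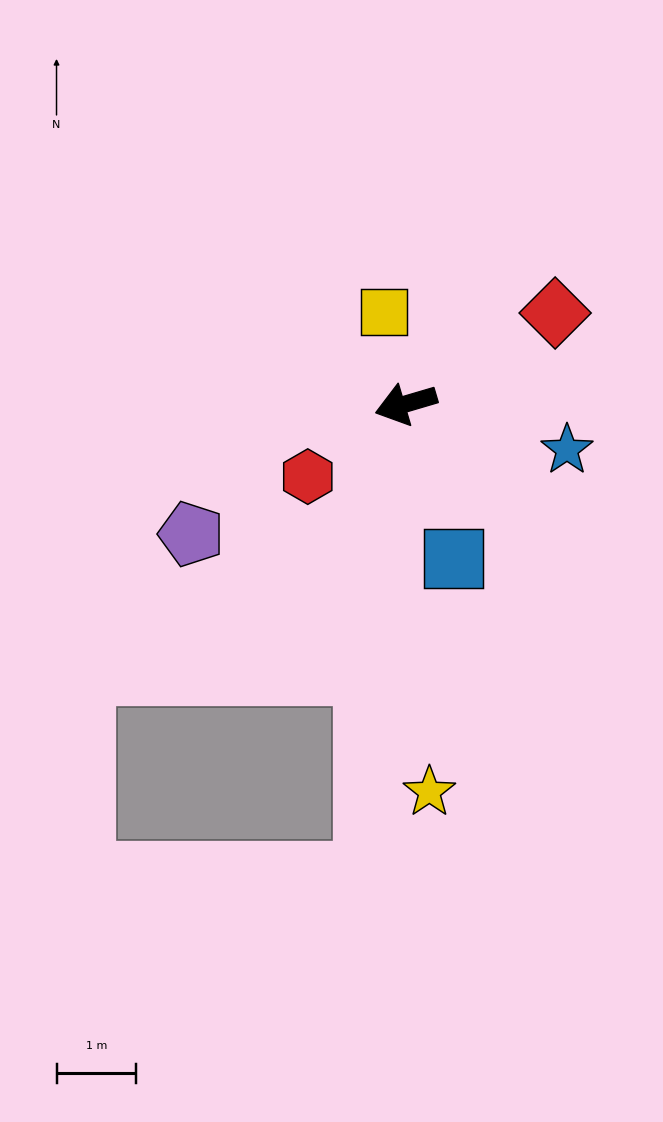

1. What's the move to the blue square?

turn left 91°, forward 2.0 m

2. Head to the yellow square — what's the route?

turn right 93°, forward 1.2 m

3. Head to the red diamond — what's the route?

turn right 165°, forward 2.2 m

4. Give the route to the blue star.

turn left 148°, forward 2.1 m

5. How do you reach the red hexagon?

turn left 20°, forward 1.5 m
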